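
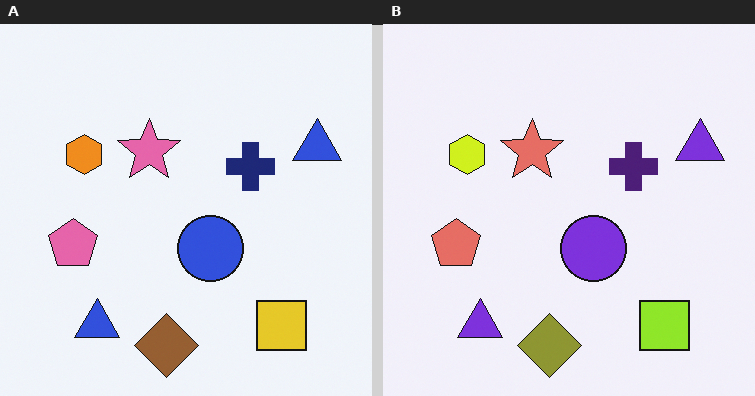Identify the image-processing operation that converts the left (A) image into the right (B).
Hue-shifted slightly.

Every shape's color has rotated by the same amount around the hue wheel — a uniform hue shift.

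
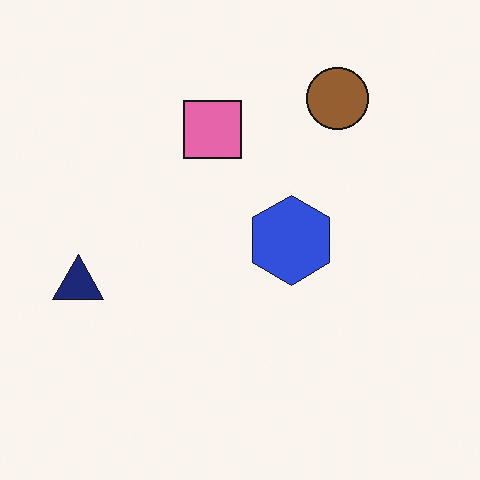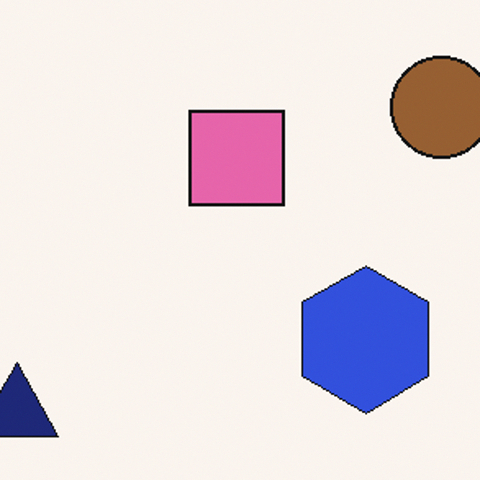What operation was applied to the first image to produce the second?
The image was cropped to a noticeably smaller region and rescaled.

The visible shapes are larger and the field of view is narrower; shapes near the original edges may be partly or wholly outside the frame — a crop-and-rescale.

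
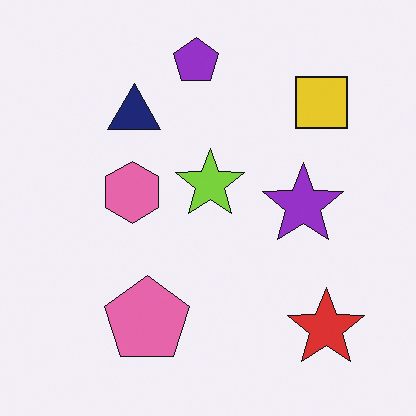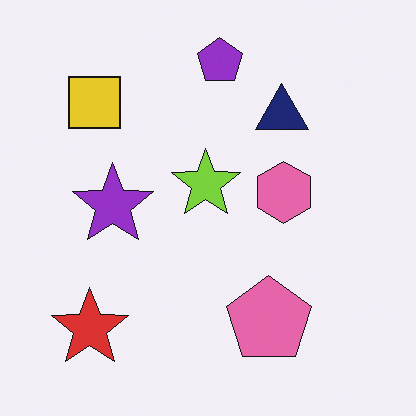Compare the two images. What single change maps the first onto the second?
Flipped horizontally (left ↔ right).

The red star is in the bottom-right of the first image and the bottom-left of the second — shapes on opposite sides of the vertical midline have swapped in a mirror flip.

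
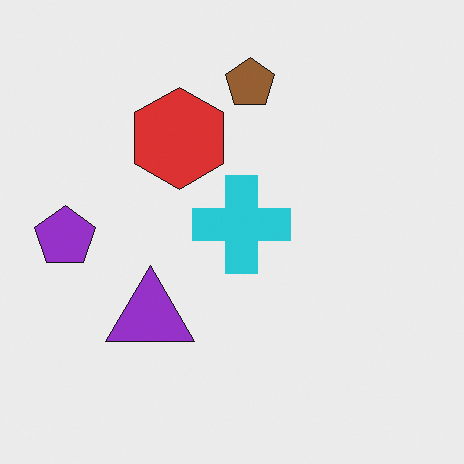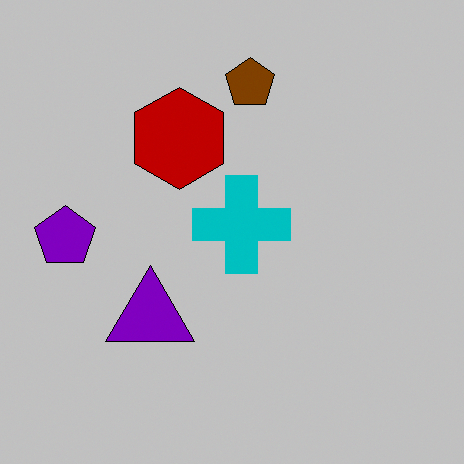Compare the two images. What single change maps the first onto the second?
The second image is the first aggressively posterized.

Each flat color has snapped to a coarser quantized level — most visibly, the near-white background has dropped to a flat grey.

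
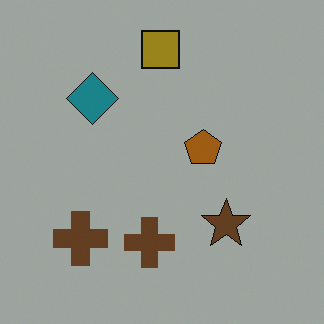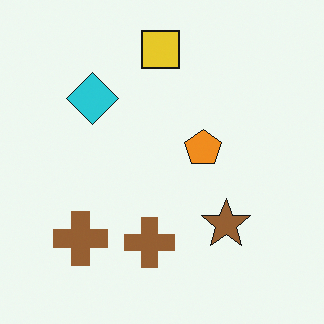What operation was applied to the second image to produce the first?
Darkened a lot.

Every pixel — background and shapes alike — is uniformly darkened.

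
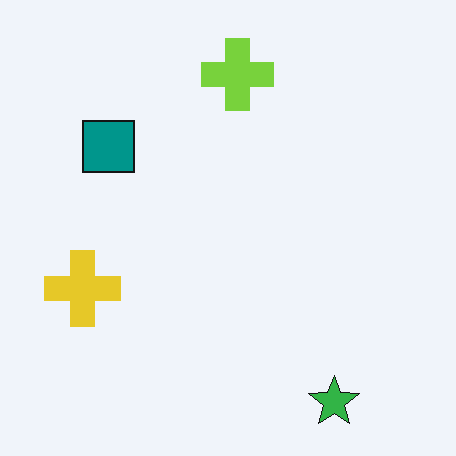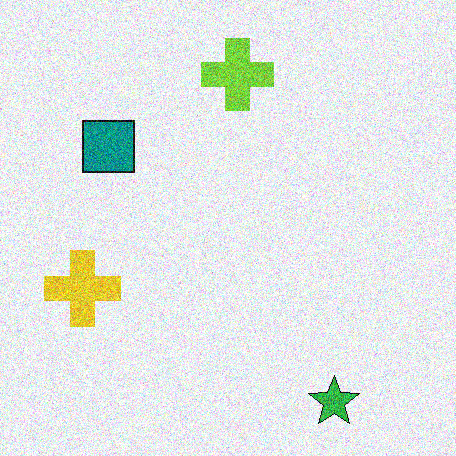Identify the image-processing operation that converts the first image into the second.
This is the original image degraded with strong gaussian noise.

Random speckle covers the whole image, including the flat background.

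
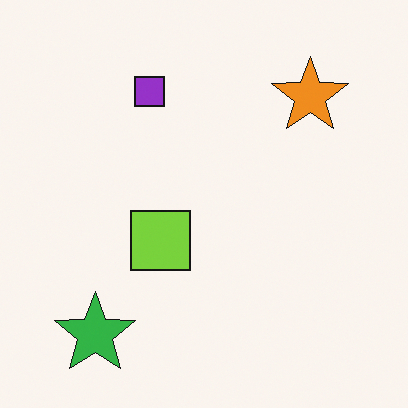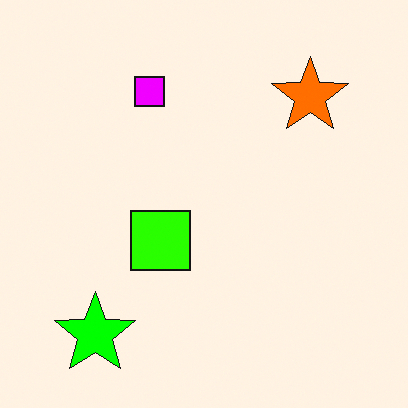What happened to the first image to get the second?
This is the original image heavily oversaturated.

All colors are more vivid — a global saturation change.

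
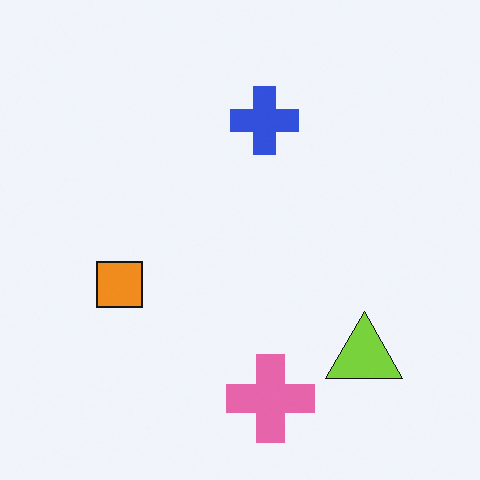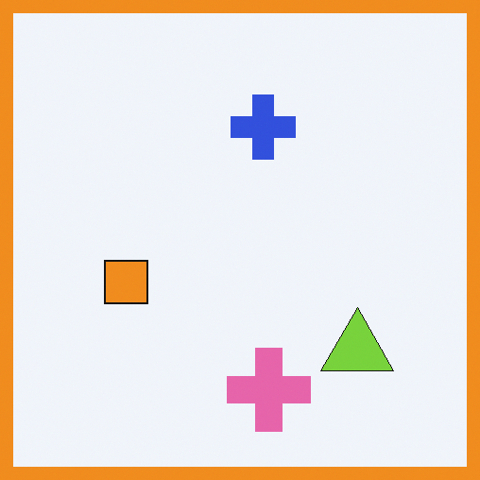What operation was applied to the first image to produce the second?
Framed with a orange border.

A solid orange frame runs around the edge of the second image, with the content slightly shrunk inside it.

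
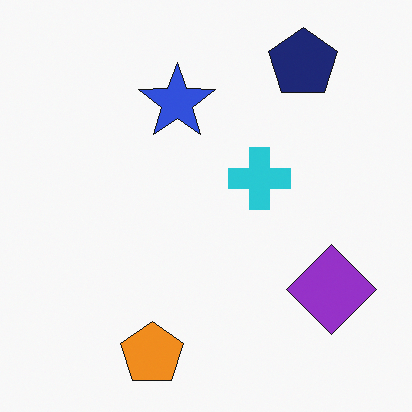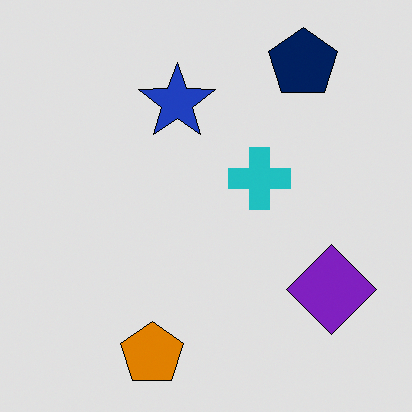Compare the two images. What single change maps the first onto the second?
The image was posterized to a reduced palette.

Each flat color has snapped to a coarser quantized level — most visibly, the near-white background has dropped to a flat grey.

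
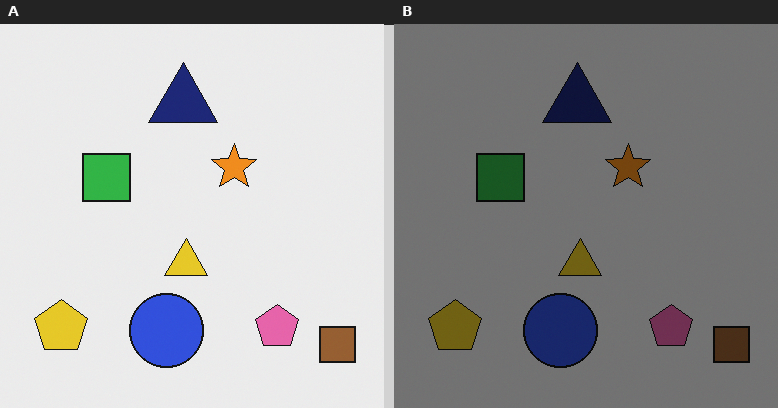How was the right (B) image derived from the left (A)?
This is the original image darkened a lot.

Every pixel — background and shapes alike — is uniformly darkened.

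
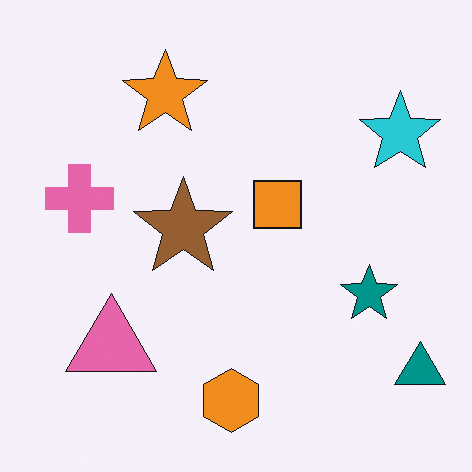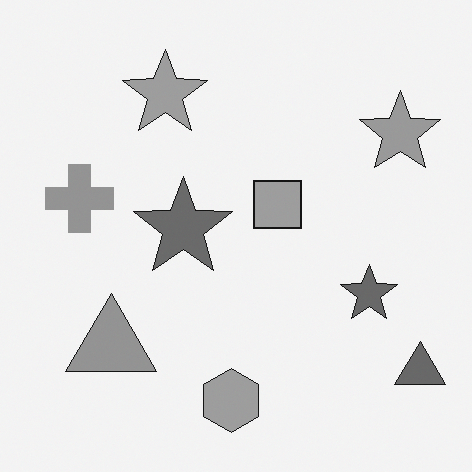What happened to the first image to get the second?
It was converted to grayscale.

All color is removed — every shape is now a shade of grey.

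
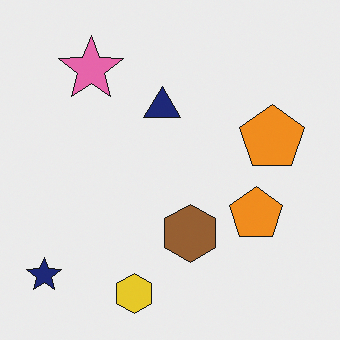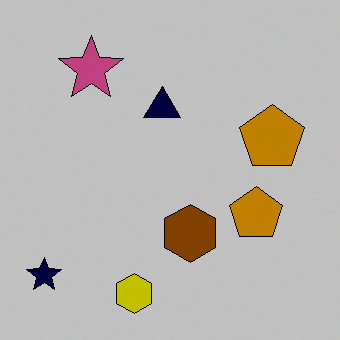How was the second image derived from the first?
The transformation is: heavily posterized to just a handful of flat colors.

Each flat color has snapped to a coarser quantized level — most visibly, the near-white background has dropped to a flat grey.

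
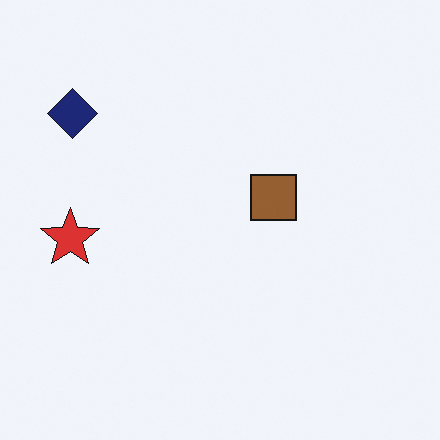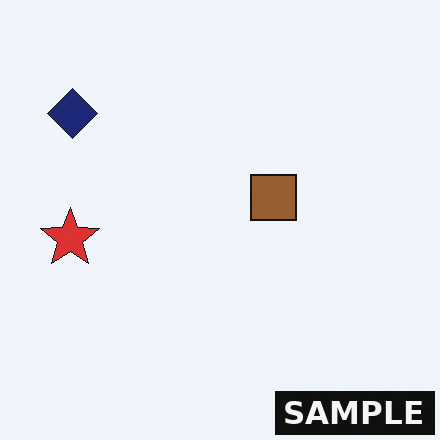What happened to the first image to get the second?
Watermarked with the text "SAMPLE" in the lower-right corner.

A dark label reading "SAMPLE" appears in the lower-right corner.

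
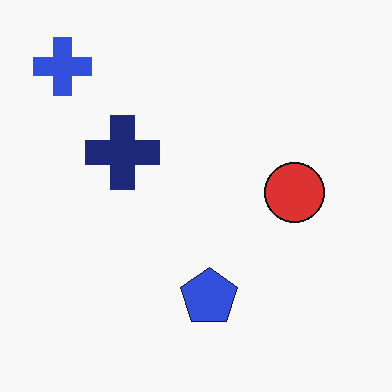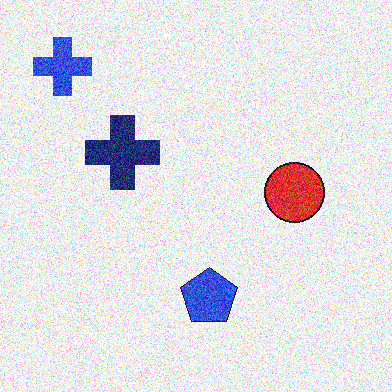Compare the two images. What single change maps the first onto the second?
The second image is the first degraded with heavy additive noise.

Random speckle covers the whole image, including the flat background.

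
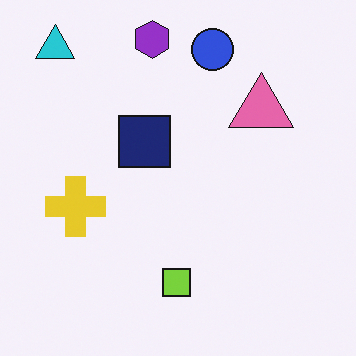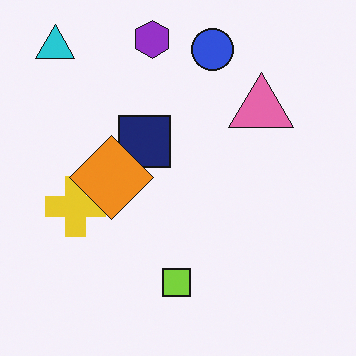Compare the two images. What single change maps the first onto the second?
This is the original image overlaid with an additional orange diamond.

An orange diamond appears in the second image that is absent from the first.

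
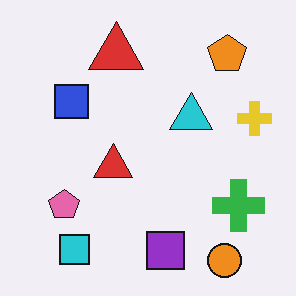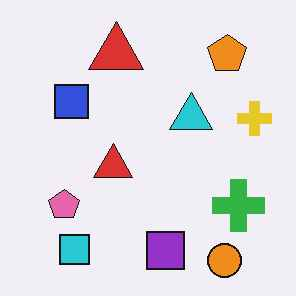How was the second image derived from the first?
Given moderate JPEG compression.

Blocky 8×8 compression artifacts appear around shape edges and the flat background shows ringing — characteristic JPEG degradation.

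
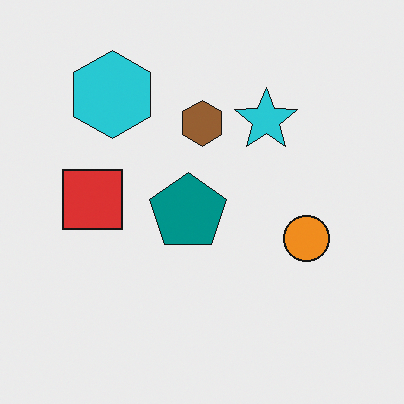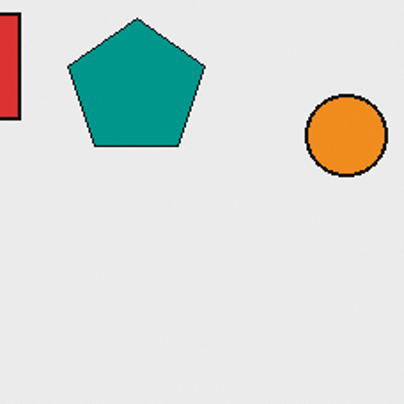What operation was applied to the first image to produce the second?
The second image is the first cropped tightly and scaled back up.

The visible shapes are larger and the field of view is narrower; shapes near the original edges may be partly or wholly outside the frame — a crop-and-rescale.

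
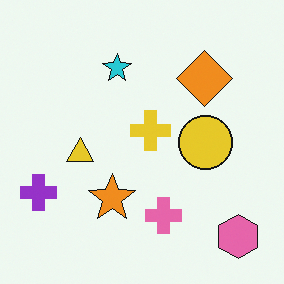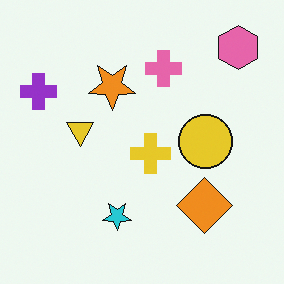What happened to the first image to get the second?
The transformation is: flipped vertically (top ↔ bottom).

The pink hexagon is in the bottom-right of the first image and the top-right of the second — shapes on opposite sides of the horizontal midline have swapped in a mirror flip.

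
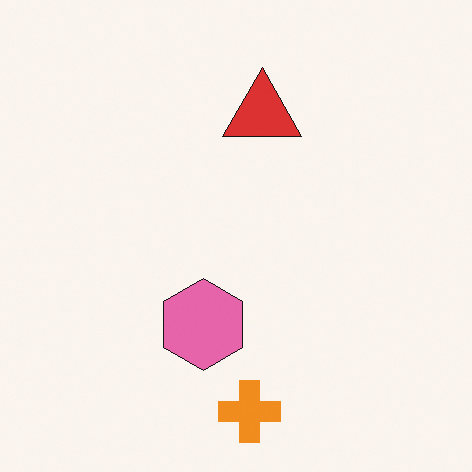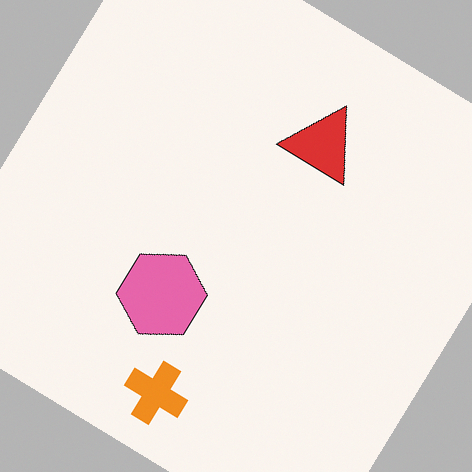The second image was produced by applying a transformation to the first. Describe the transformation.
The image was rotated clockwise by a large amount — several tens of degrees.

Every shape is tilted by the same angle and the image corners show triangular fill wedges — a whole-image rotation by a non-right angle.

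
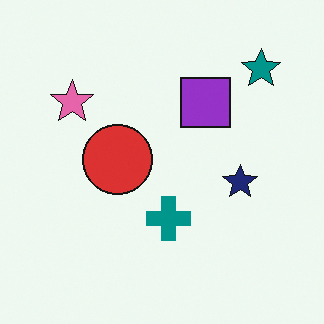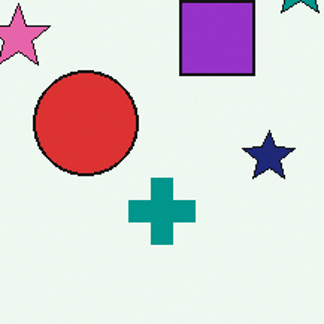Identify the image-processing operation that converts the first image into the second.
This is the original image cropped slightly and scaled back up.

The visible shapes are larger and the field of view is narrower; shapes near the original edges may be partly or wholly outside the frame — a crop-and-rescale.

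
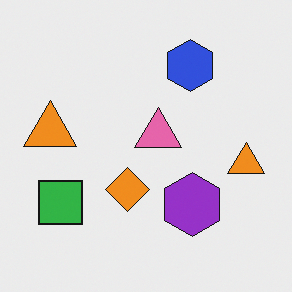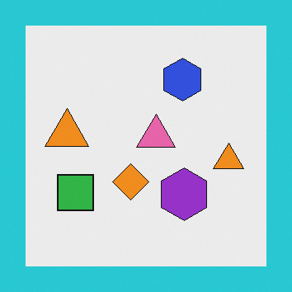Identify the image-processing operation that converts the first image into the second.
It was framed with a cyan border.

A solid cyan frame runs around the edge of the second image, with the content slightly shrunk inside it.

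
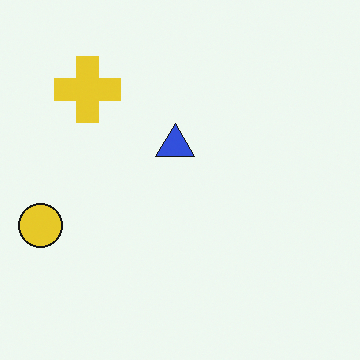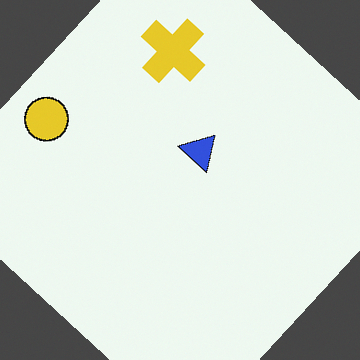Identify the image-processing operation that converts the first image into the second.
The image was rotated clockwise by a large amount — several tens of degrees.

Every shape is tilted by the same angle and the image corners show triangular fill wedges — a whole-image rotation by a non-right angle.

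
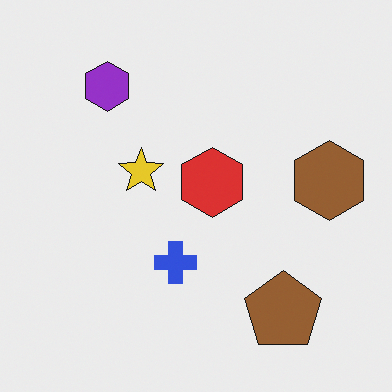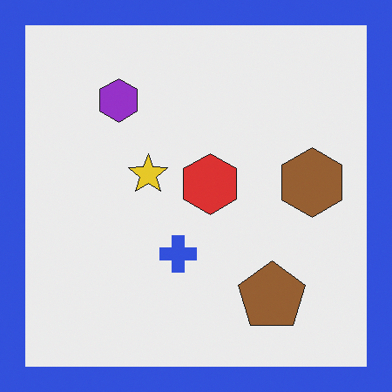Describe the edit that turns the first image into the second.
The transformation is: framed with a blue border.

A solid blue frame runs around the edge of the second image, with the content slightly shrunk inside it.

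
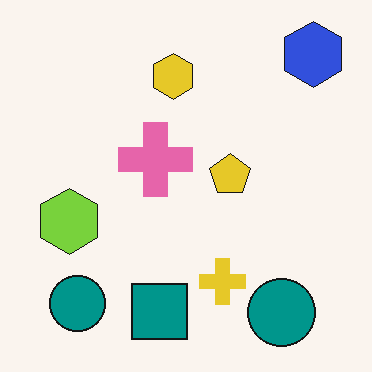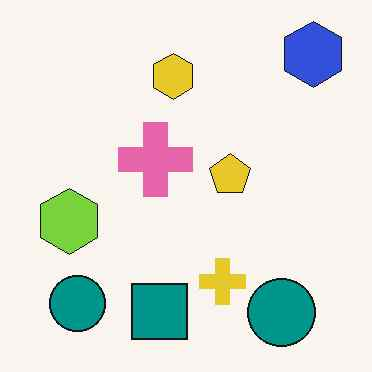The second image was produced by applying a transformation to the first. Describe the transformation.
It was given moderate JPEG compression.

Blocky 8×8 compression artifacts appear around shape edges and the flat background shows ringing — characteristic JPEG degradation.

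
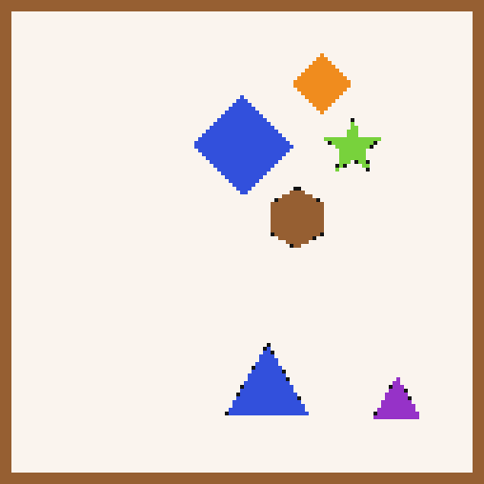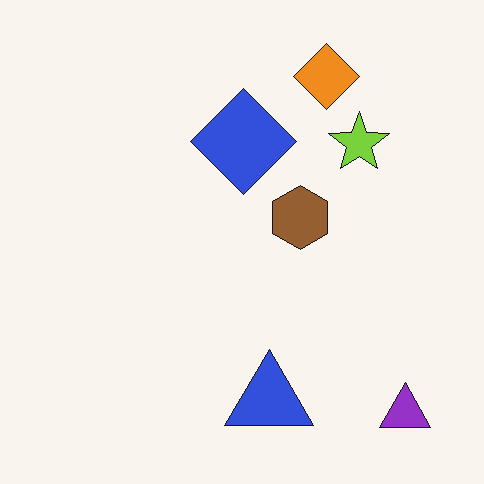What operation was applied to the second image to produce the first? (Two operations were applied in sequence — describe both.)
This is the original image lightly pixelated (a mild mosaic effect), then framed with a brown border.

Shapes are reduced to large square blocks; fine edges and outlines are lost — a downscale-then-upscale (mosaic) effect. A solid brown frame runs around the edge of the first image, with the content slightly shrunk inside it.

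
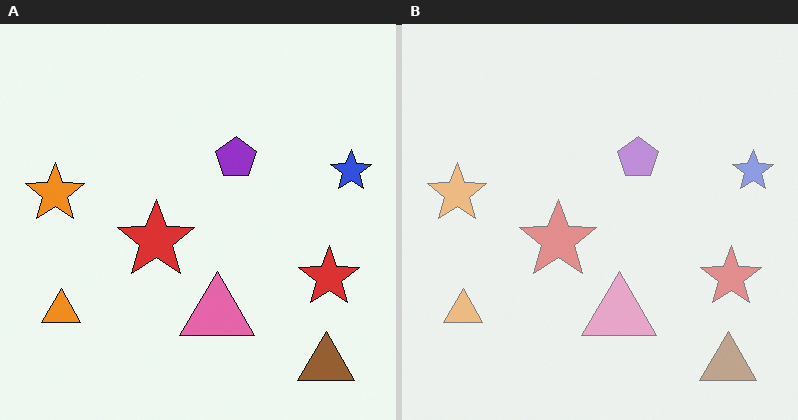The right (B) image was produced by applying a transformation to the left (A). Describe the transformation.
The right (B) image is the left (A) given much lower contrast.

Tones are pushed toward mid-grey across the whole image — a global contrast change.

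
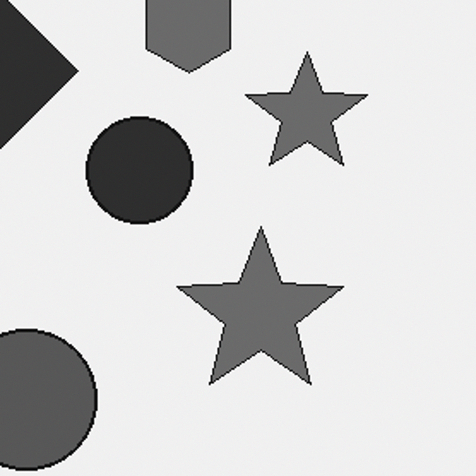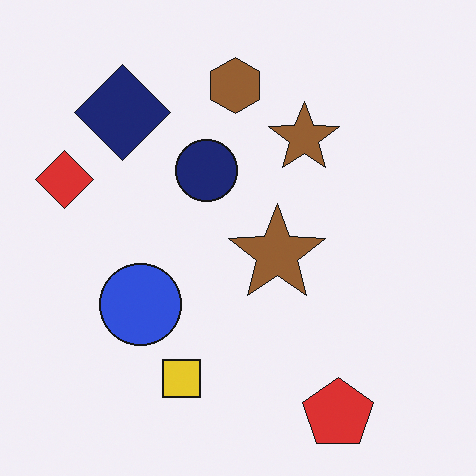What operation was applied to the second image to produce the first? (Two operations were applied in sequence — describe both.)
The first image is the second converted to grayscale, then cropped to a noticeably smaller region and rescaled.

All color is removed — every shape is now a shade of grey. The visible shapes are larger and the field of view is narrower; shapes near the original edges may be partly or wholly outside the frame — a crop-and-rescale.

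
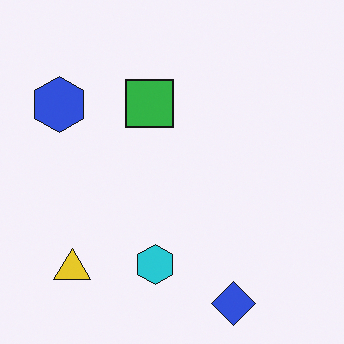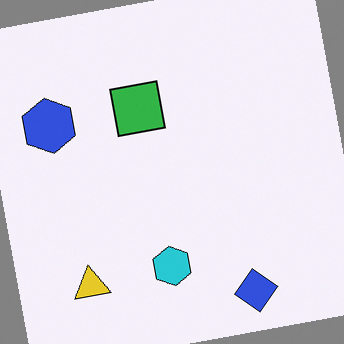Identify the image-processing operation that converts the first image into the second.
Rotated counter-clockwise by a small amount.

Every shape is tilted by the same angle and the image corners show triangular fill wedges — a whole-image rotation by a non-right angle.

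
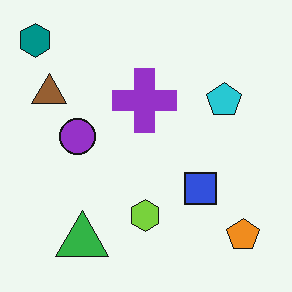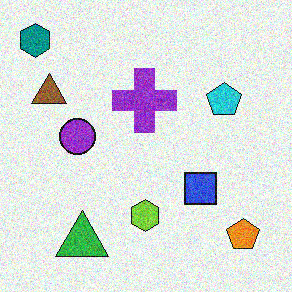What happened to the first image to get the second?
The transformation is: degraded with visible gaussian noise.

Random speckle covers the whole image, including the flat background.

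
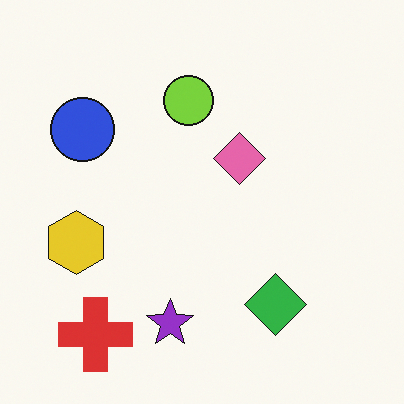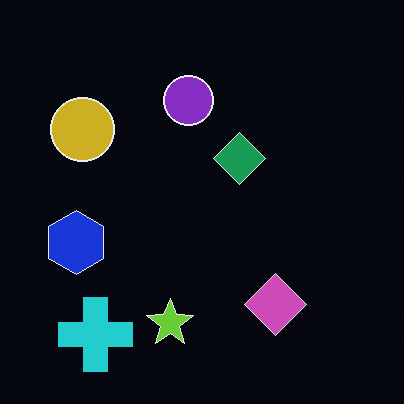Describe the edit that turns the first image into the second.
The image was color-inverted (negative).

The light background has become dark and every shape's color is its complement — a photographic negative.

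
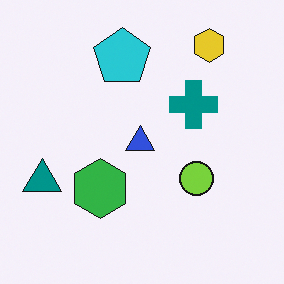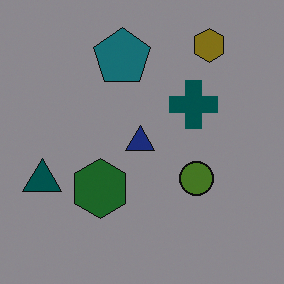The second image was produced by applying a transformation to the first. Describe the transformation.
Substantially darkened.

Every pixel — background and shapes alike — is uniformly darkened.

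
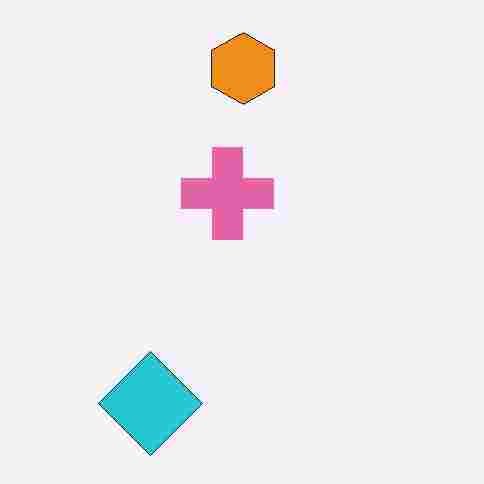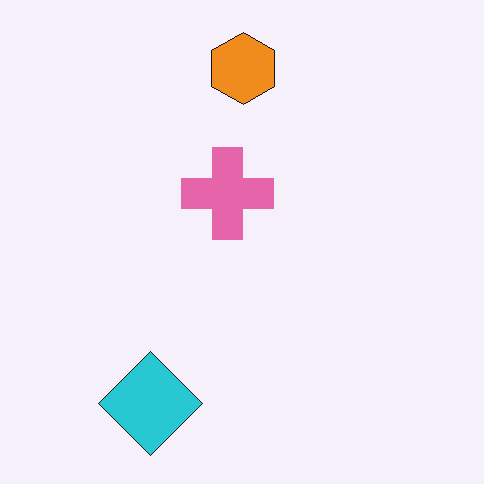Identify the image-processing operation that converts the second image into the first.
The image was degraded with heavy JPEG compression.

Blocky 8×8 compression artifacts appear around shape edges and the flat background shows ringing — characteristic JPEG degradation.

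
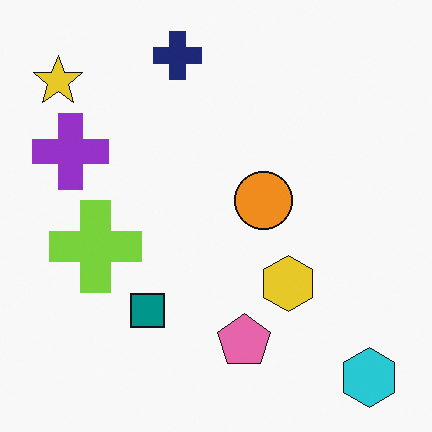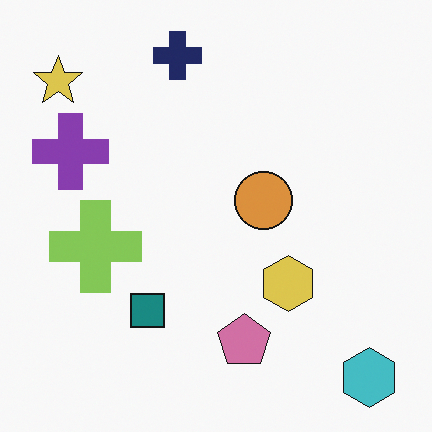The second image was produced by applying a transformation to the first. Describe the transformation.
The image was slightly desaturated.

All colors are more muted and greyish — a global saturation change.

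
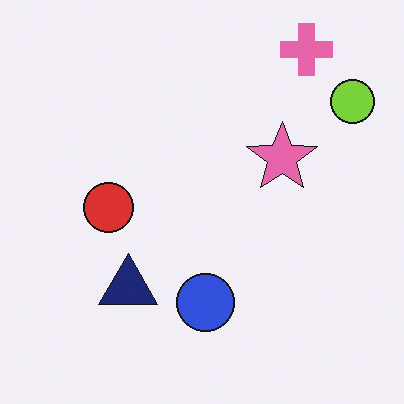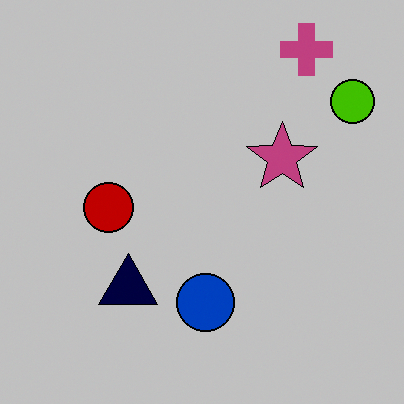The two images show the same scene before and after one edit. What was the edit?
The image was aggressively posterized.

Each flat color has snapped to a coarser quantized level — most visibly, the near-white background has dropped to a flat grey.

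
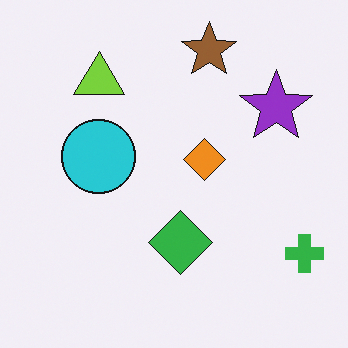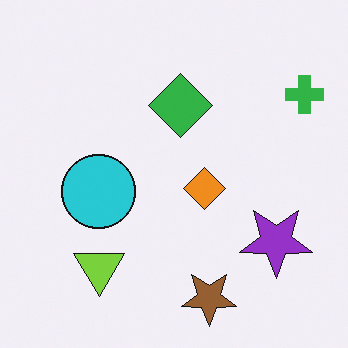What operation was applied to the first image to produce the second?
The transformation is: flipped vertically (top ↔ bottom).

The brown star is in the top of the first image and the bottom of the second — shapes on opposite sides of the horizontal midline have swapped in a mirror flip.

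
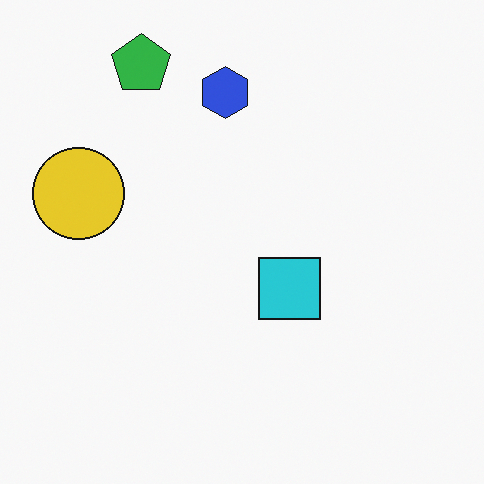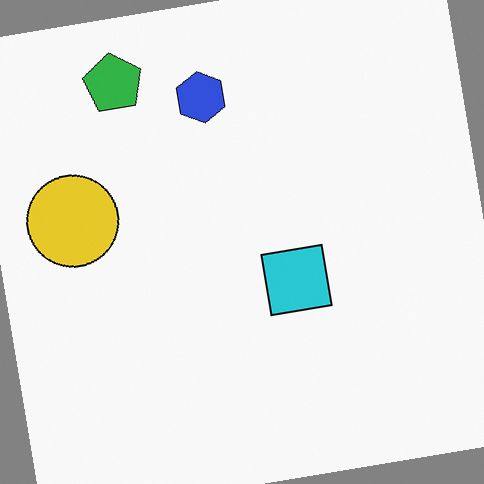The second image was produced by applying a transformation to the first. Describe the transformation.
This is the original image rotated counter-clockwise by a slight angle.

Every shape is tilted by the same angle and the image corners show triangular fill wedges — a whole-image rotation by a non-right angle.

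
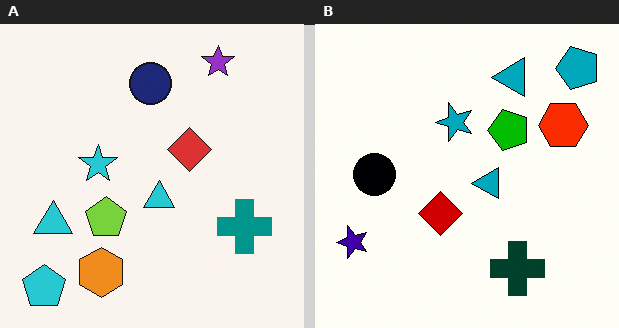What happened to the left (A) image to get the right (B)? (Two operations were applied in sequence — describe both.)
This is the original image given much higher contrast, then transposed (reflected across the top-left ↔ bottom-right diagonal).

Tones are pushed away from mid-grey across the whole image — a global contrast change. Shapes have swapped their row and column positions — what was in the top-right is now in the bottom-left — a diagonal reflection.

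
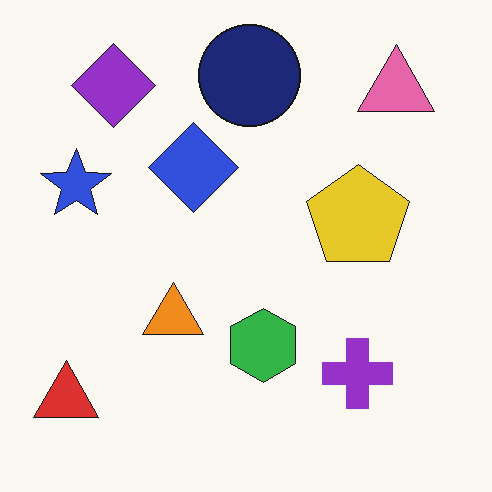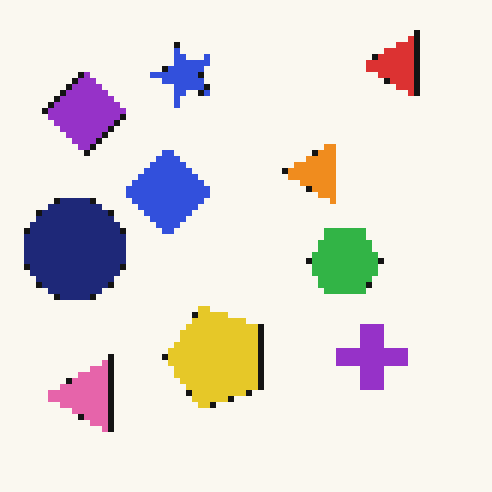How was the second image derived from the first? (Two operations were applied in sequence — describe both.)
The image was pixelated into visible square blocks, then transposed (reflected across the top-left ↔ bottom-right diagonal).

Shapes are reduced to large square blocks; fine edges and outlines are lost — a downscale-then-upscale (mosaic) effect. Shapes have swapped their row and column positions — what was in the top-right is now in the bottom-left — a diagonal reflection.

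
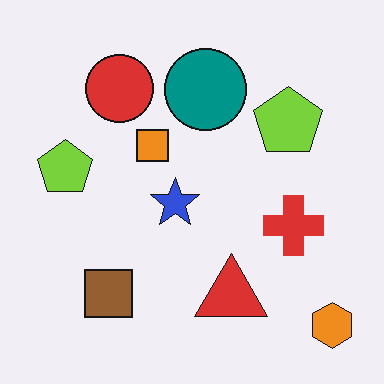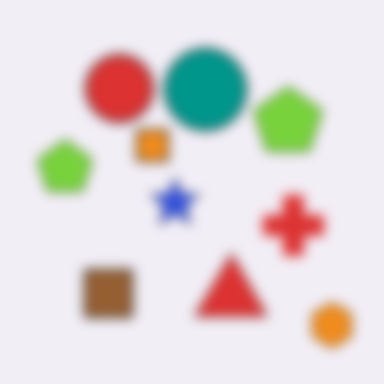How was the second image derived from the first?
It was strongly gaussian-blurred.

Shape edges and outlines are uniformly softened across the whole image.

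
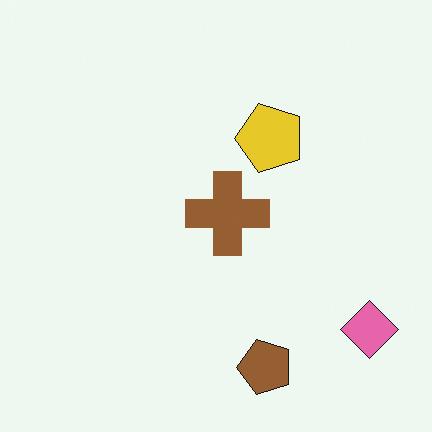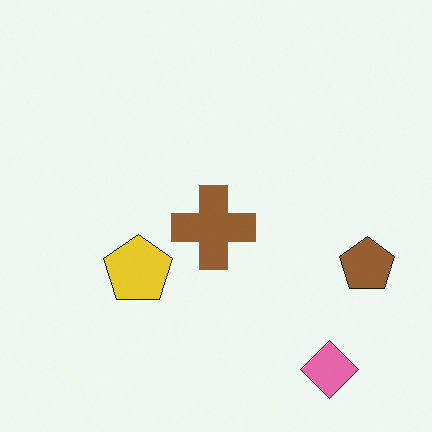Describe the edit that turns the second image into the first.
This is the original image transposed (reflected across the top-left ↔ bottom-right diagonal).

Shapes have swapped their row and column positions — what was in the top-right is now in the bottom-left — a diagonal reflection.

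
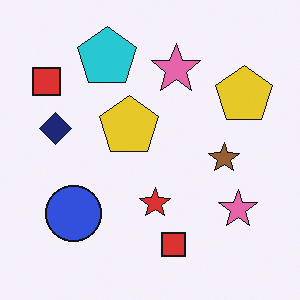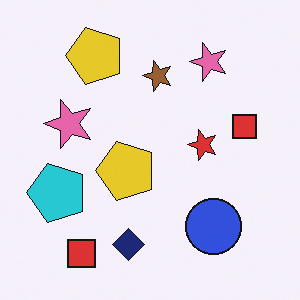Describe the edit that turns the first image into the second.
The second image is the first rotated 90° counter-clockwise.

The cyan pentagon sits in the top of the first image and the left of the second — consistent with a whole-image 90° counter-clockwise rotation.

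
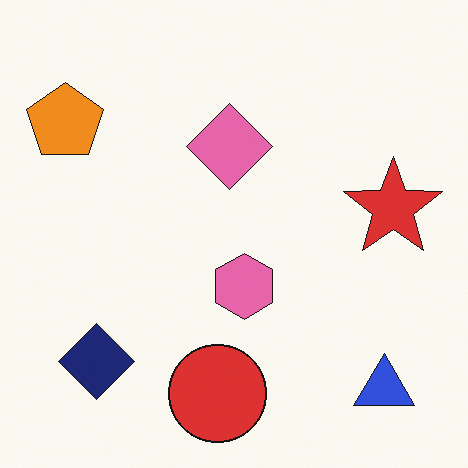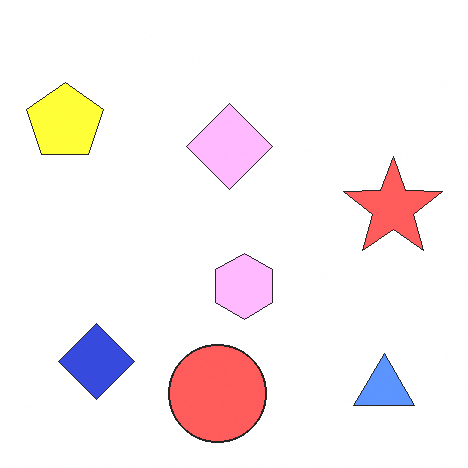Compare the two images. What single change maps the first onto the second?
The image was noticeably brightened.

Every pixel — background and shapes alike — is uniformly brightened.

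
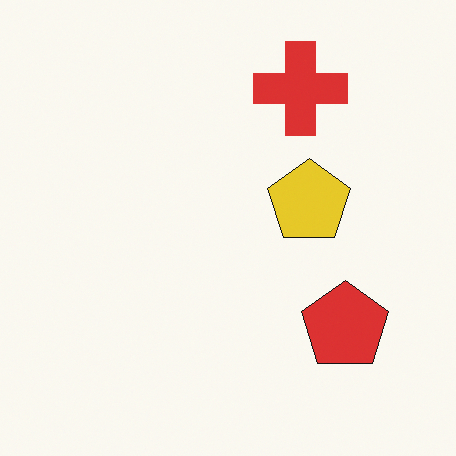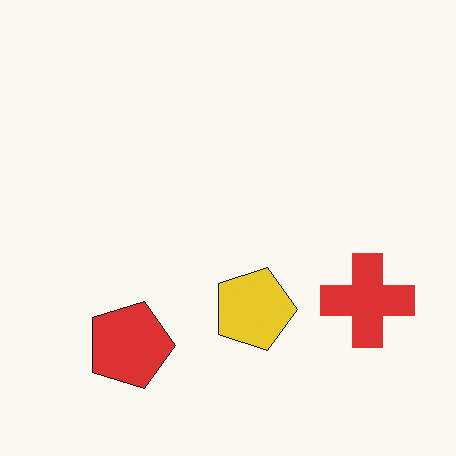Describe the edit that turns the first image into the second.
This is the original image rotated 90° clockwise.

The red cross sits in the top of the first image and the right of the second — consistent with a whole-image 90° clockwise rotation.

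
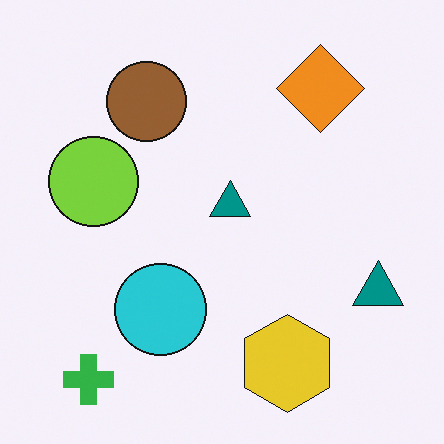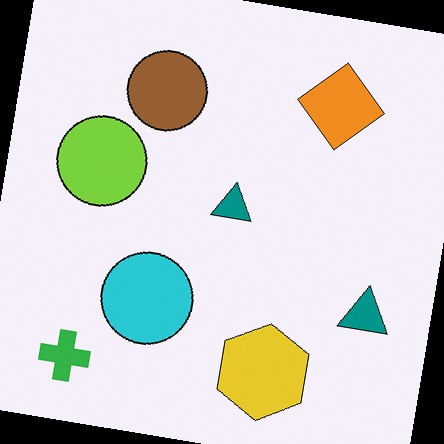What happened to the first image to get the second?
The transformation is: rotated clockwise by a small amount.

Every shape is tilted by the same angle and the image corners show triangular fill wedges — a whole-image rotation by a non-right angle.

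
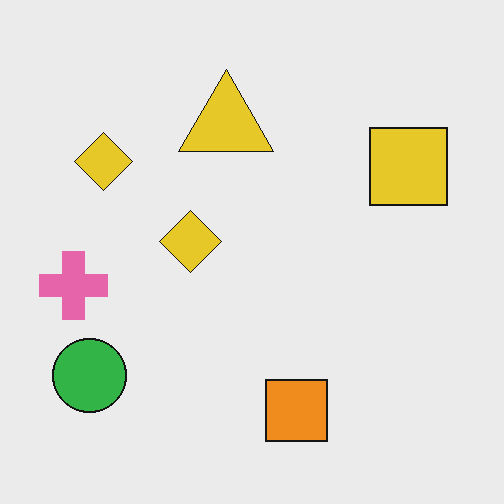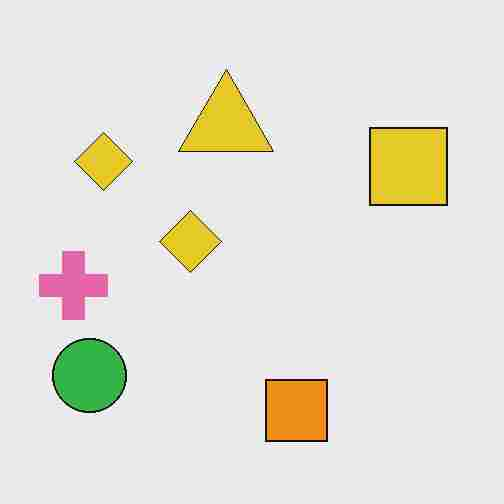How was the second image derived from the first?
Heavily JPEG-compressed with obvious blocking artifacts.

Blocky 8×8 compression artifacts appear around shape edges and the flat background shows ringing — characteristic JPEG degradation.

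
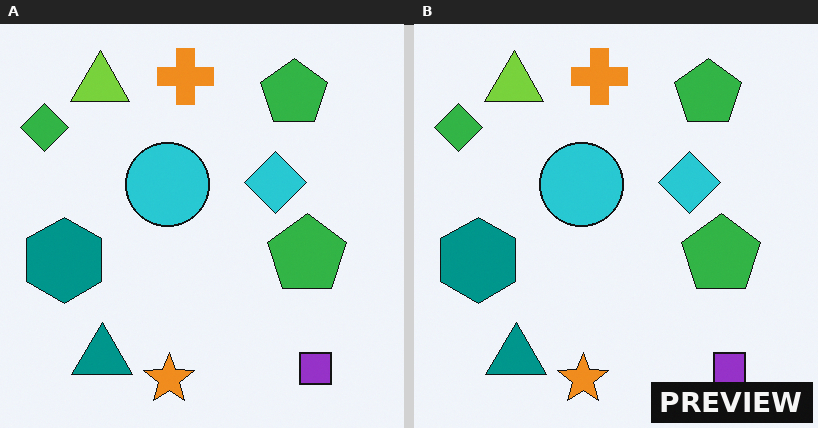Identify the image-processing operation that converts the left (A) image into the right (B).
The right (B) image is the left (A) watermarked with the text "PREVIEW" in the lower-right corner.

A dark label reading "PREVIEW" appears in the lower-right corner.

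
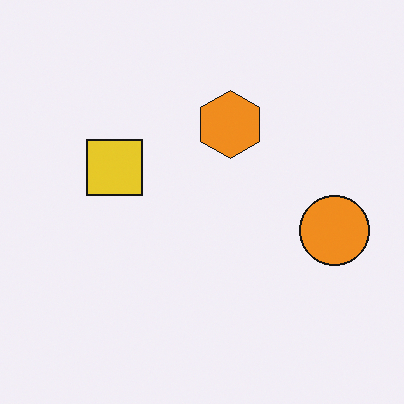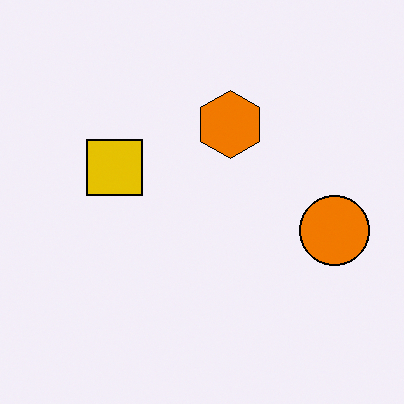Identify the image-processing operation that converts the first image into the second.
The transformation is: given slightly increased contrast.

Tones are pushed away from mid-grey across the whole image — a global contrast change.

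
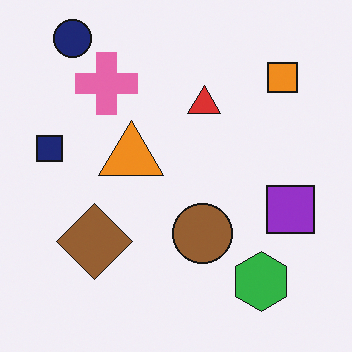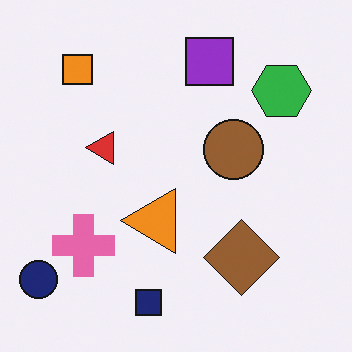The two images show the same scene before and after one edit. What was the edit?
It was rotated 90° counter-clockwise.

The navy circle sits in the top-left of the first image and the bottom-left of the second — consistent with a whole-image 90° counter-clockwise rotation.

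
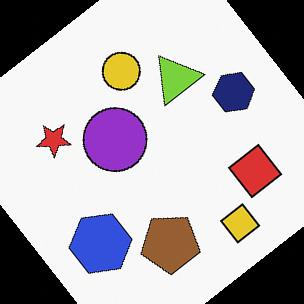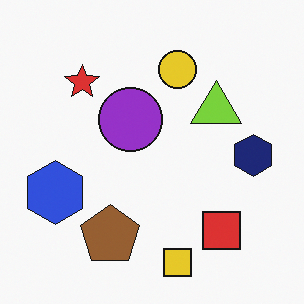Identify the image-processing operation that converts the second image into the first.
The image was rotated counter-clockwise by a large amount — several tens of degrees.

Every shape is tilted by the same angle and the image corners show triangular fill wedges — a whole-image rotation by a non-right angle.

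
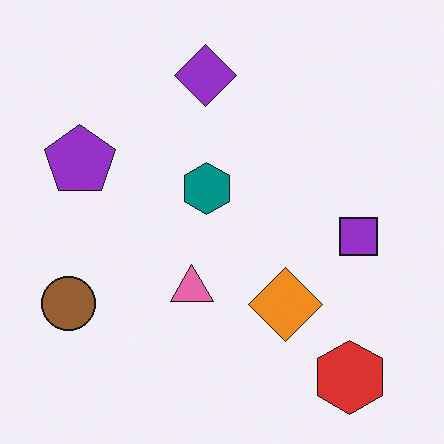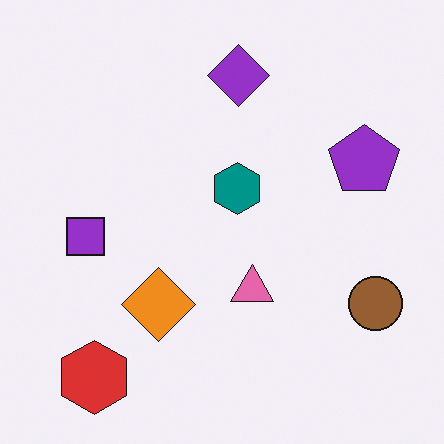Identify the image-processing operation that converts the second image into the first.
The image was flipped horizontally (left ↔ right).

The brown circle is in the bottom-right of the second image and the bottom-left of the first — shapes on opposite sides of the vertical midline have swapped in a mirror flip.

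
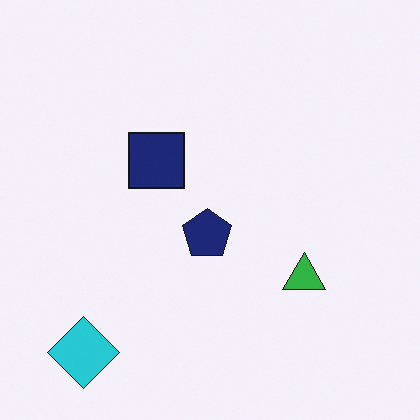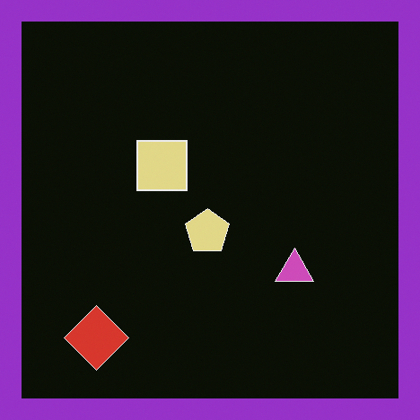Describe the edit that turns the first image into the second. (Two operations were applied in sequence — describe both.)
The image was color-inverted (negative), then framed with a purple border.

The light background has become dark and every shape's color is its complement — a photographic negative. A solid purple frame runs around the edge of the second image, with the content slightly shrunk inside it.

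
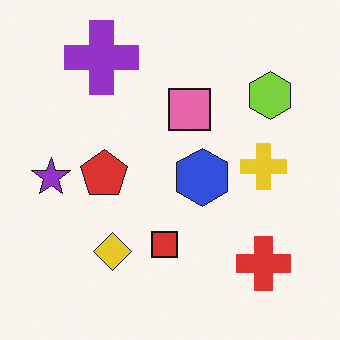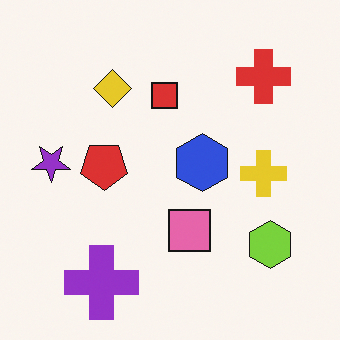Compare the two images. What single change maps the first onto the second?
The second image is the first flipped vertically (top ↔ bottom).

The purple cross is in the top-left of the first image and the bottom-left of the second — shapes on opposite sides of the horizontal midline have swapped in a mirror flip.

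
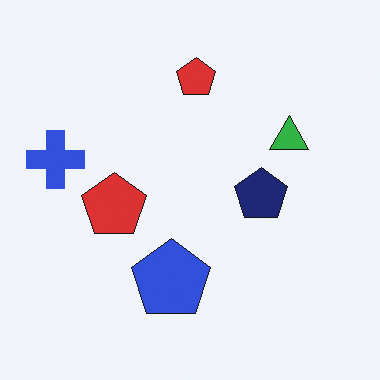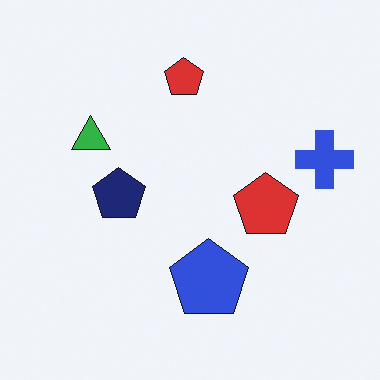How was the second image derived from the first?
The image was flipped horizontally (left ↔ right).

The blue cross is in the left of the first image and the right of the second — shapes on opposite sides of the vertical midline have swapped in a mirror flip.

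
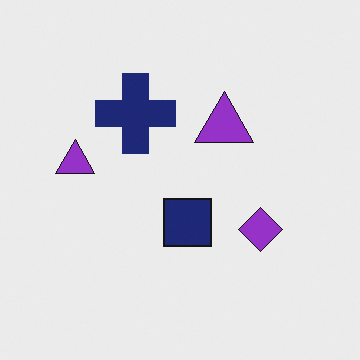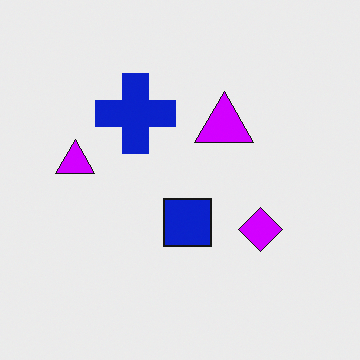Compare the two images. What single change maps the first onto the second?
The image was heavily oversaturated.

All colors are more vivid — a global saturation change.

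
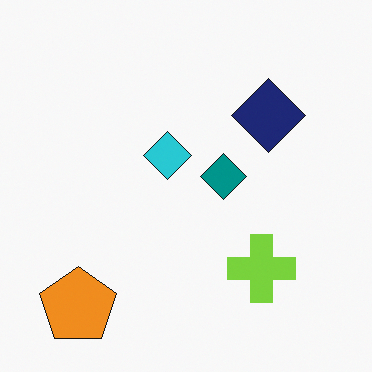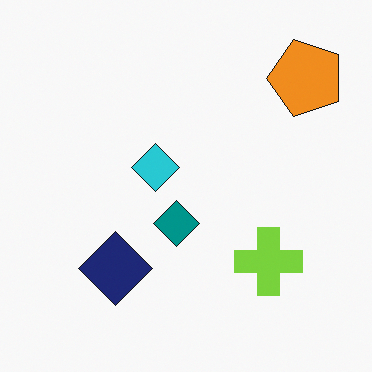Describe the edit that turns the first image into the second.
The transformation is: transposed (reflected across the top-left ↔ bottom-right diagonal).

Shapes have swapped their row and column positions — what was in the top-right is now in the bottom-left — a diagonal reflection.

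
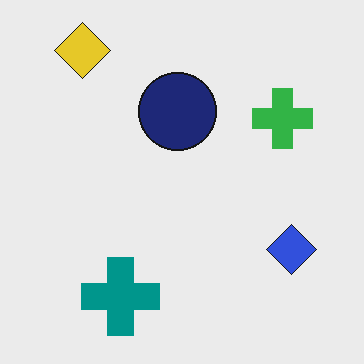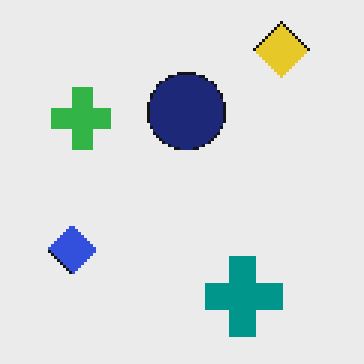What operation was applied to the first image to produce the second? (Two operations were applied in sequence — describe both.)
Flipped horizontally (left ↔ right), then mildly pixelated.

The blue diamond is in the bottom-right of the first image and the bottom-left of the second — shapes on opposite sides of the vertical midline have swapped in a mirror flip. Shapes are reduced to large square blocks; fine edges and outlines are lost — a downscale-then-upscale (mosaic) effect.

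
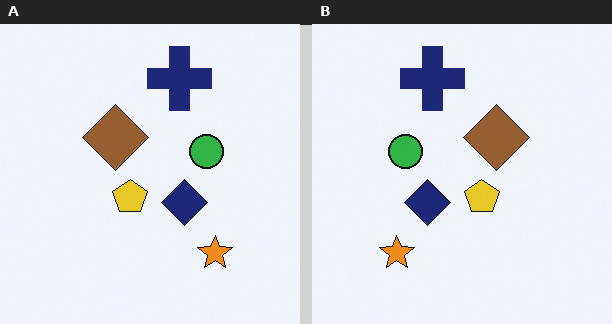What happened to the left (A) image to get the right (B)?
The transformation is: flipped horizontally (left ↔ right).

The orange star is in the bottom-right of the left (A) image and the bottom-left of the right (B) — shapes on opposite sides of the vertical midline have swapped in a mirror flip.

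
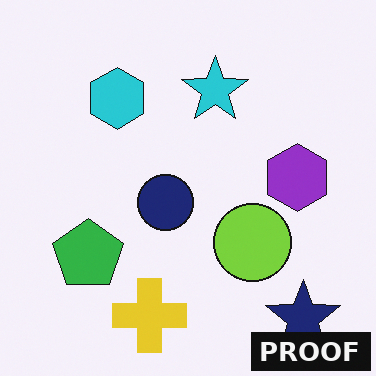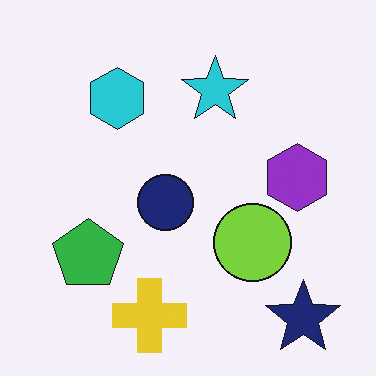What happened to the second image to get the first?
Watermarked with the text "PROOF" in the lower-right corner.

A dark label reading "PROOF" appears in the lower-right corner.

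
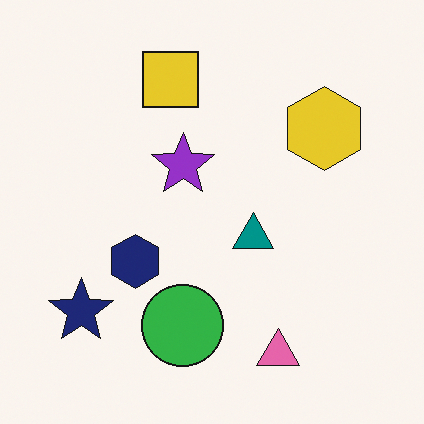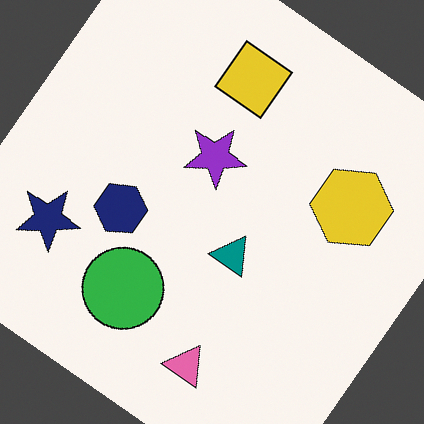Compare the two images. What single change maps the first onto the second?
This is the original image rotated clockwise by a large amount — several tens of degrees.

Every shape is tilted by the same angle and the image corners show triangular fill wedges — a whole-image rotation by a non-right angle.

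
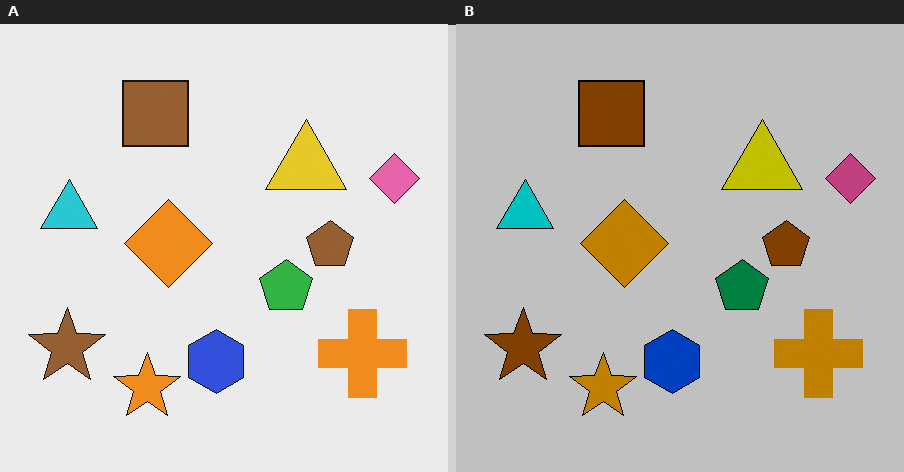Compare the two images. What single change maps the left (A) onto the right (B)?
The transformation is: heavily posterized to just a handful of flat colors.

Each flat color has snapped to a coarser quantized level — most visibly, the near-white background has dropped to a flat grey.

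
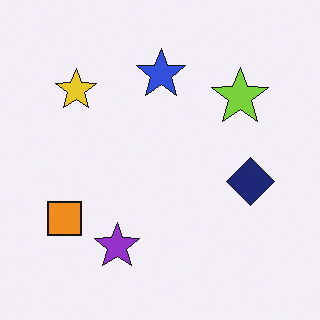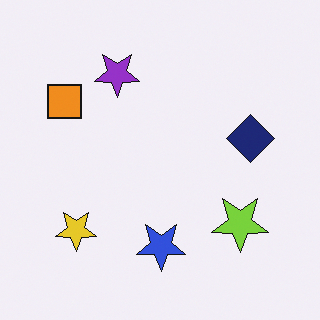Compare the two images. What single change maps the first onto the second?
The transformation is: flipped vertically (top ↔ bottom).

The blue star is in the top of the first image and the bottom of the second — shapes on opposite sides of the horizontal midline have swapped in a mirror flip.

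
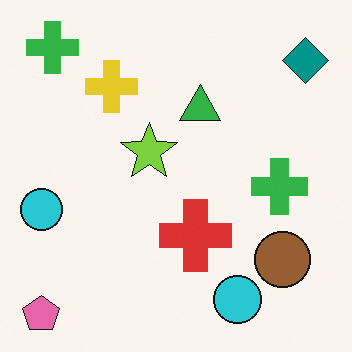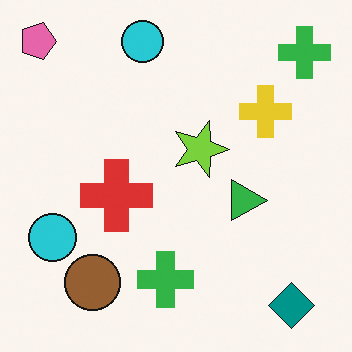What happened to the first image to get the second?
The second image is the first rotated 90° clockwise.

The pink pentagon sits in the bottom-left of the first image and the top-left of the second — consistent with a whole-image 90° clockwise rotation.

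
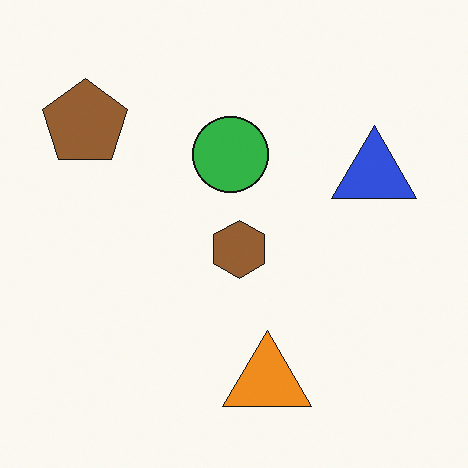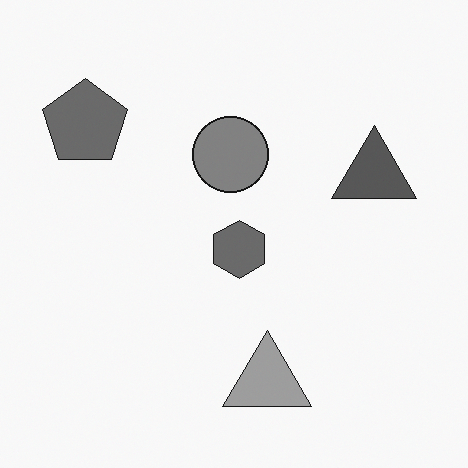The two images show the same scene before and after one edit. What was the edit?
The image was converted to grayscale.

All color is removed — every shape is now a shade of grey.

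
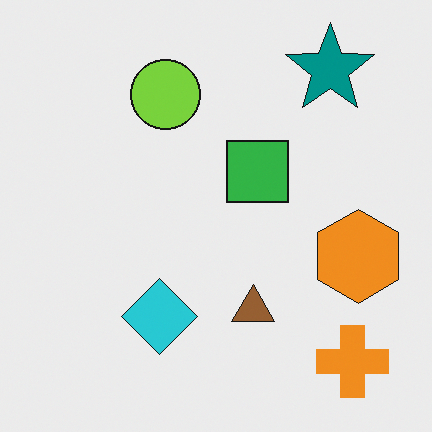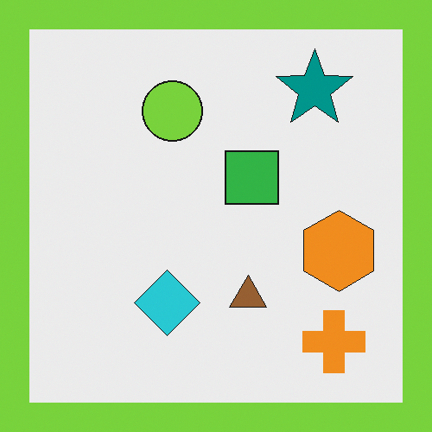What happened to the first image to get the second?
It was framed with a lime border.

A solid lime frame runs around the edge of the second image, with the content slightly shrunk inside it.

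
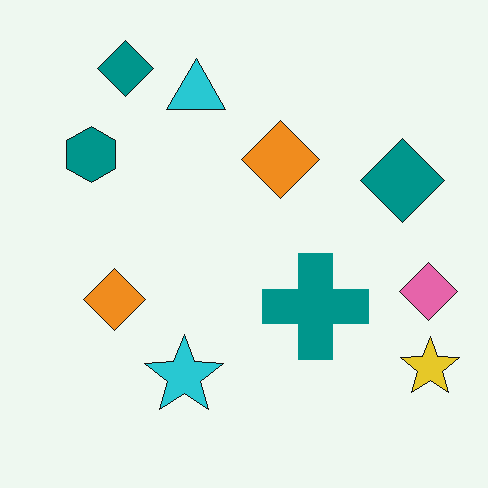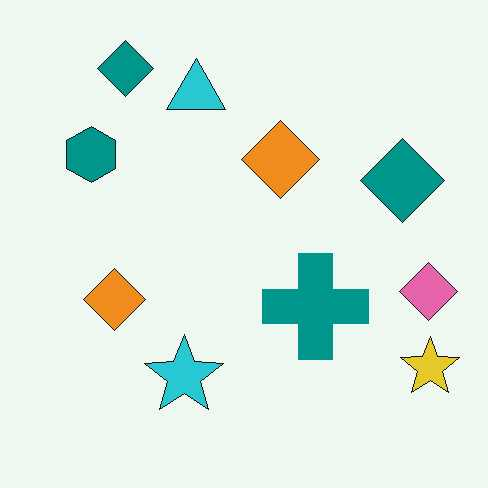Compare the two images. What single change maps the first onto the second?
The image was given moderate JPEG compression.

Blocky 8×8 compression artifacts appear around shape edges and the flat background shows ringing — characteristic JPEG degradation.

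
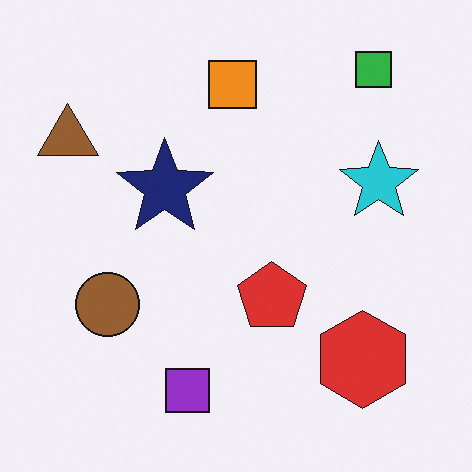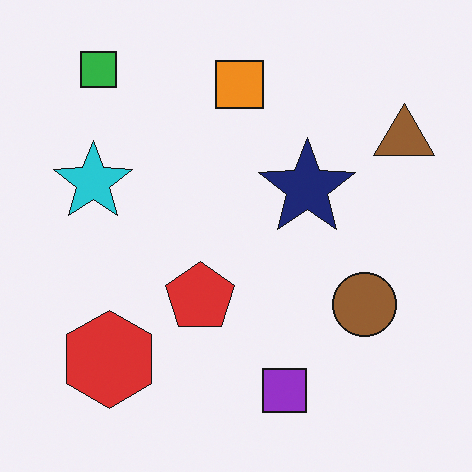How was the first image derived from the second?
The image was flipped horizontally (left ↔ right).

The brown triangle is in the top-right of the second image and the top-left of the first — shapes on opposite sides of the vertical midline have swapped in a mirror flip.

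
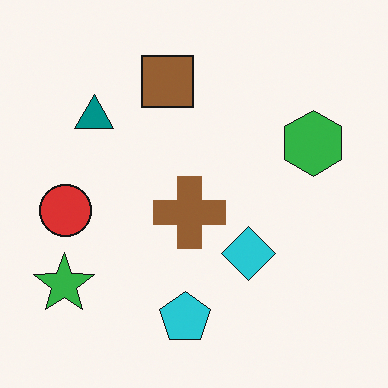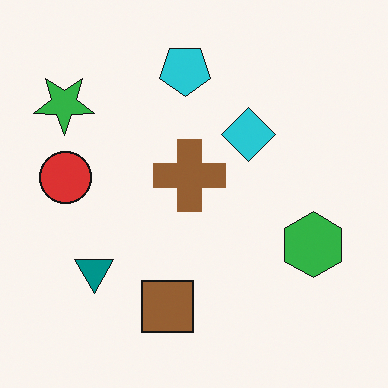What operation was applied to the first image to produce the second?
The transformation is: flipped vertically (top ↔ bottom).

The cyan pentagon is in the bottom of the first image and the top of the second — shapes on opposite sides of the horizontal midline have swapped in a mirror flip.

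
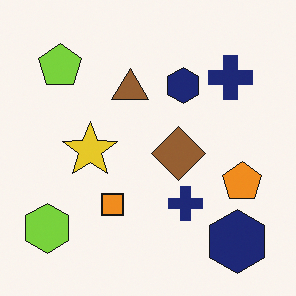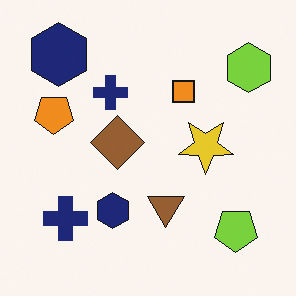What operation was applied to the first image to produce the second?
The transformation is: rotated 180°.

The lime hexagon sits in the bottom-left of the first image and the top-right of the second — consistent with a whole-image 180° rotation.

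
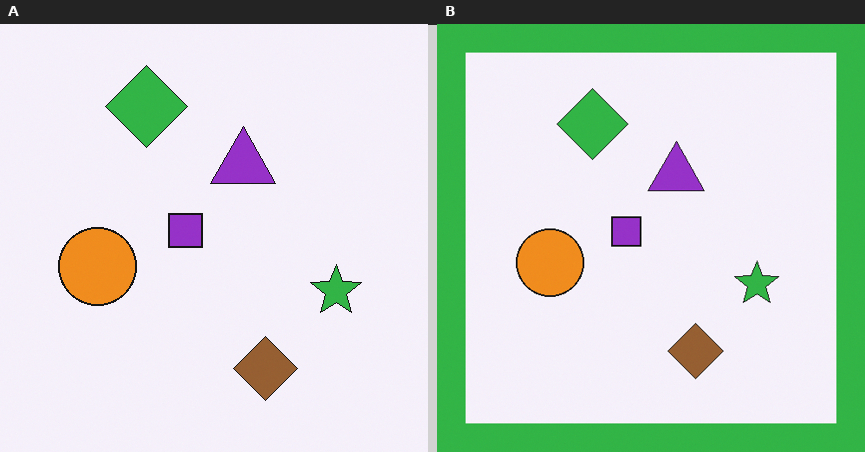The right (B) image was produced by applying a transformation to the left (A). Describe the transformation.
This is the original image framed with a green border.

A solid green frame runs around the edge of the right (B) image, with the content slightly shrunk inside it.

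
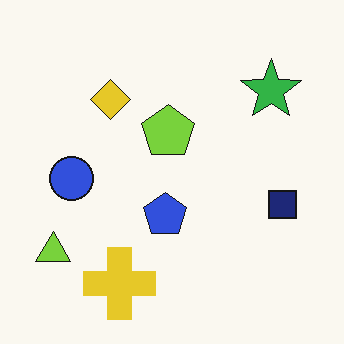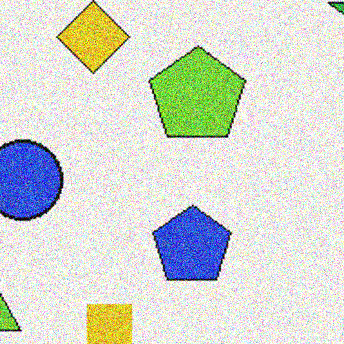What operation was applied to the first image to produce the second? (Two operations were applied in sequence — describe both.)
Cropped tightly and scaled back up, then degraded with strong gaussian noise.

The visible shapes are larger and the field of view is narrower; shapes near the original edges may be partly or wholly outside the frame — a crop-and-rescale. Random speckle covers the whole image, including the flat background.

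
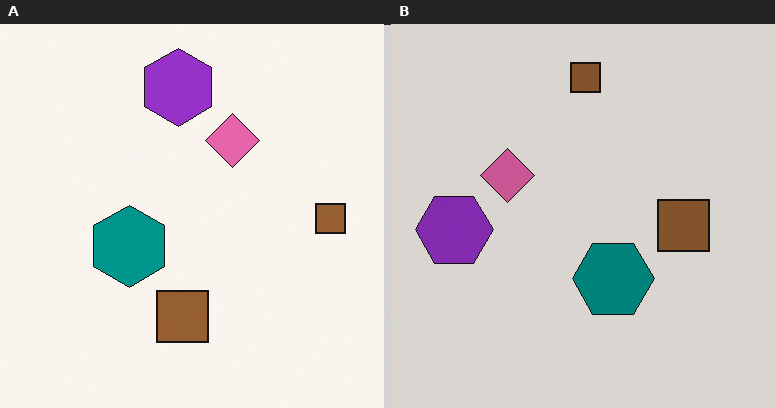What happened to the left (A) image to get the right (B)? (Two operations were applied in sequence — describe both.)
This is the original image slightly darkened, then rotated 90° counter-clockwise.

Every pixel — background and shapes alike — is uniformly darkened. The purple hexagon sits in the top of the left (A) image and the left of the right (B) — consistent with a whole-image 90° counter-clockwise rotation.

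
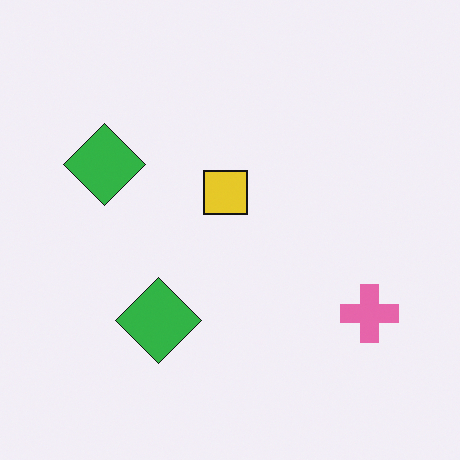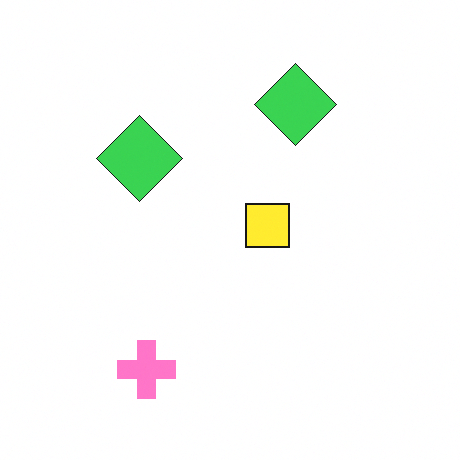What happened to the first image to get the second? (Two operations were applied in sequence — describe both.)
This is the original image rotated 90° clockwise, then slightly brightened.

The pink cross sits in the bottom-right of the first image and the bottom-left of the second — consistent with a whole-image 90° clockwise rotation. Every pixel — background and shapes alike — is uniformly brightened.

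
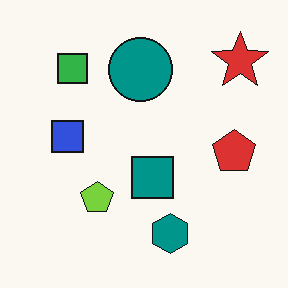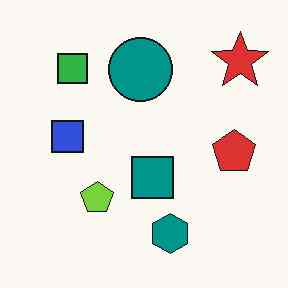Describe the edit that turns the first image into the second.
Given moderate JPEG compression.

Blocky 8×8 compression artifacts appear around shape edges and the flat background shows ringing — characteristic JPEG degradation.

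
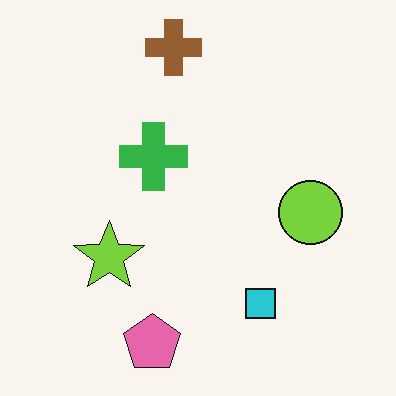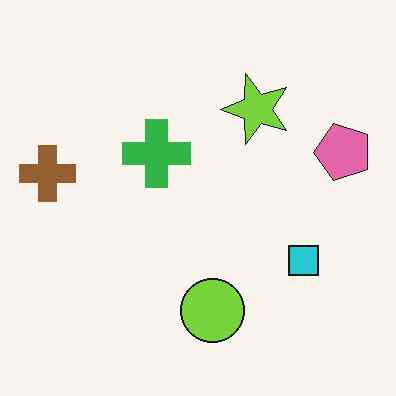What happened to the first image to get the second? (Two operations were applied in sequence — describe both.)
This is the original image given moderate JPEG compression, then transposed (reflected across the top-left ↔ bottom-right diagonal).

Blocky 8×8 compression artifacts appear around shape edges and the flat background shows ringing — characteristic JPEG degradation. Shapes have swapped their row and column positions — what was in the top-right is now in the bottom-left — a diagonal reflection.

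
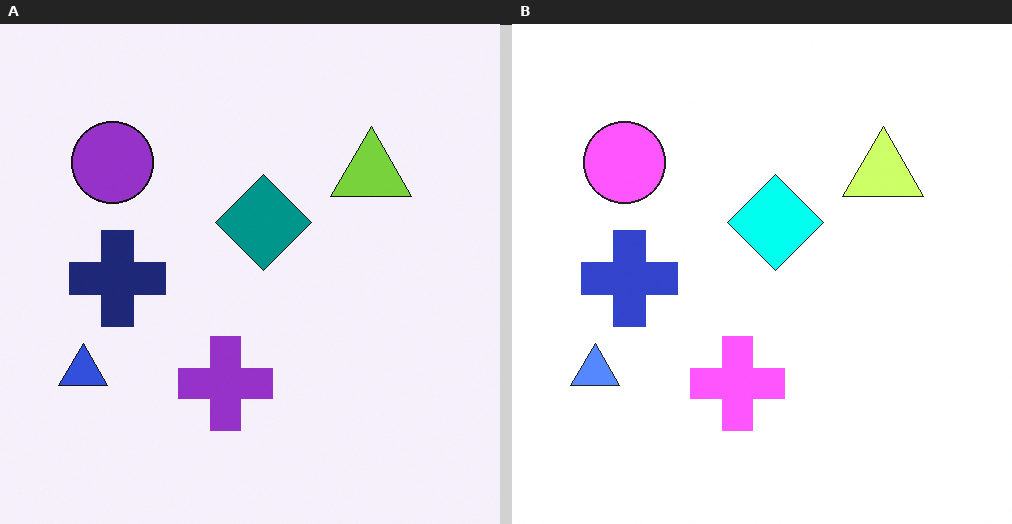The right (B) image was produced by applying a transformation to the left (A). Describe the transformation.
The image was noticeably brightened.

Every pixel — background and shapes alike — is uniformly brightened.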